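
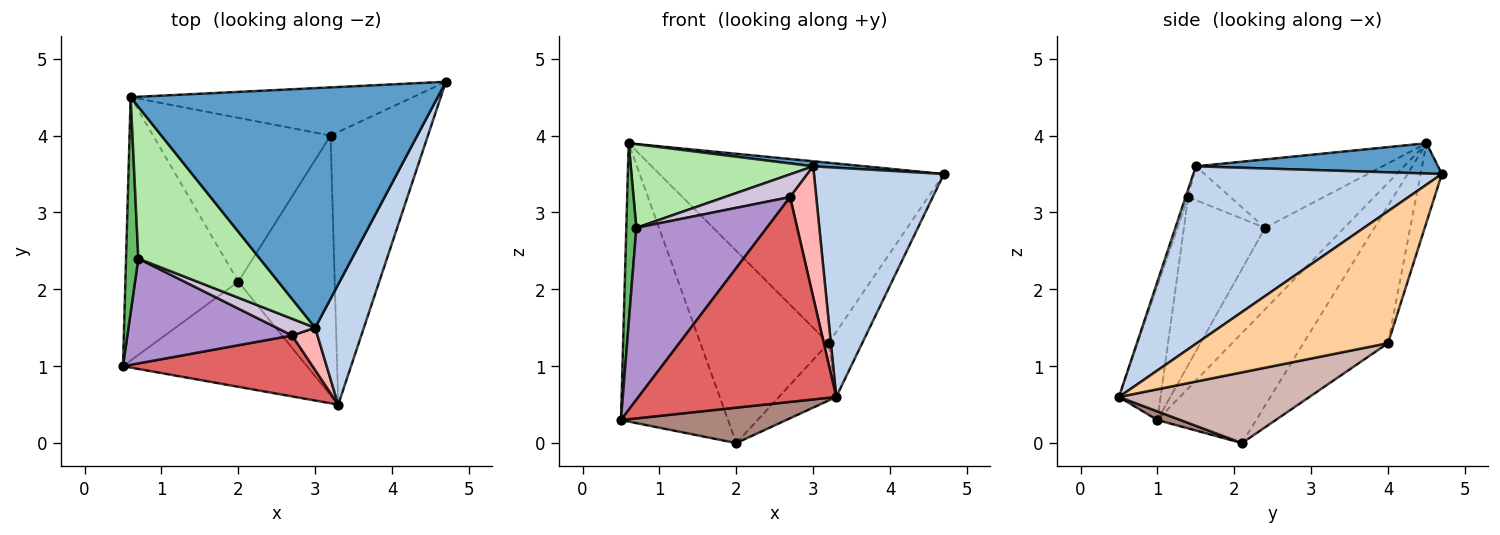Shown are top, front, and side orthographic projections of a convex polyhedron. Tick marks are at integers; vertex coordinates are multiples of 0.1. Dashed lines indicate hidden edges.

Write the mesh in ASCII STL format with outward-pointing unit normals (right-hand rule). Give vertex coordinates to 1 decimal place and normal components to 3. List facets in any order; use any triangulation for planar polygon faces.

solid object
 facet normal 0.098 -0.021 0.995
  outer loop
   vertex 3.0 1.5 3.6
   vertex 4.7 4.7 3.5
   vertex 0.6 4.5 3.9
  endloop
 endfacet
 facet normal 0.861 -0.450 0.236
  outer loop
   vertex 3.0 1.5 3.6
   vertex 3.3 0.5 0.6
   vertex 4.7 4.7 3.5
  endloop
 endfacet
 facet normal -0.072 0.964 -0.257
  outer loop
   vertex 3.2 4.0 1.3
   vertex 0.6 4.5 3.9
   vertex 4.7 4.7 3.5
  endloop
 endfacet
 facet normal 0.797 0.140 -0.588
  outer loop
   vertex 3.2 4.0 1.3
   vertex 4.7 4.7 3.5
   vertex 3.3 0.5 0.6
  endloop
 endfacet
 facet normal -0.981 -0.124 0.148
  outer loop
   vertex 0.7 2.4 2.8
   vertex 0.6 4.5 3.9
   vertex 0.5 1.0 0.3
  endloop
 endfacet
 facet normal -0.442 -0.433 0.786
  outer loop
   vertex 0.7 2.4 2.8
   vertex 3.0 1.5 3.6
   vertex 0.6 4.5 3.9
  endloop
 endfacet
 facet normal -0.198 -0.940 0.280
  outer loop
   vertex 2.7 1.4 3.2
   vertex 0.5 1.0 0.3
   vertex 3.3 0.5 0.6
  endloop
 endfacet
 facet normal -0.093 -0.947 0.306
  outer loop
   vertex 2.7 1.4 3.2
   vertex 3.3 0.5 0.6
   vertex 3.0 1.5 3.6
  endloop
 endfacet
 facet normal -0.469 -0.754 0.460
  outer loop
   vertex 2.7 1.4 3.2
   vertex 0.7 2.4 2.8
   vertex 0.5 1.0 0.3
  endloop
 endfacet
 facet normal -0.462 -0.714 0.525
  outer loop
   vertex 2.7 1.4 3.2
   vertex 3.0 1.5 3.6
   vertex 0.7 2.4 2.8
  endloop
 endfacet
 facet normal 0.044 -0.319 -0.947
  outer loop
   vertex 2.0 2.1 0.0
   vertex 3.3 0.5 0.6
   vertex 0.5 1.0 0.3
  endloop
 endfacet
 facet normal 0.582 0.175 -0.794
  outer loop
   vertex 2.0 2.1 0.0
   vertex 3.2 4.0 1.3
   vertex 3.3 0.5 0.6
  endloop
 endfacet
 facet normal -0.557 0.603 -0.571
  outer loop
   vertex 2.0 2.1 0.0
   vertex 0.5 1.0 0.3
   vertex 0.6 4.5 3.9
  endloop
 endfacet
 facet normal -0.449 0.680 -0.580
  outer loop
   vertex 2.0 2.1 0.0
   vertex 0.6 4.5 3.9
   vertex 3.2 4.0 1.3
  endloop
 endfacet
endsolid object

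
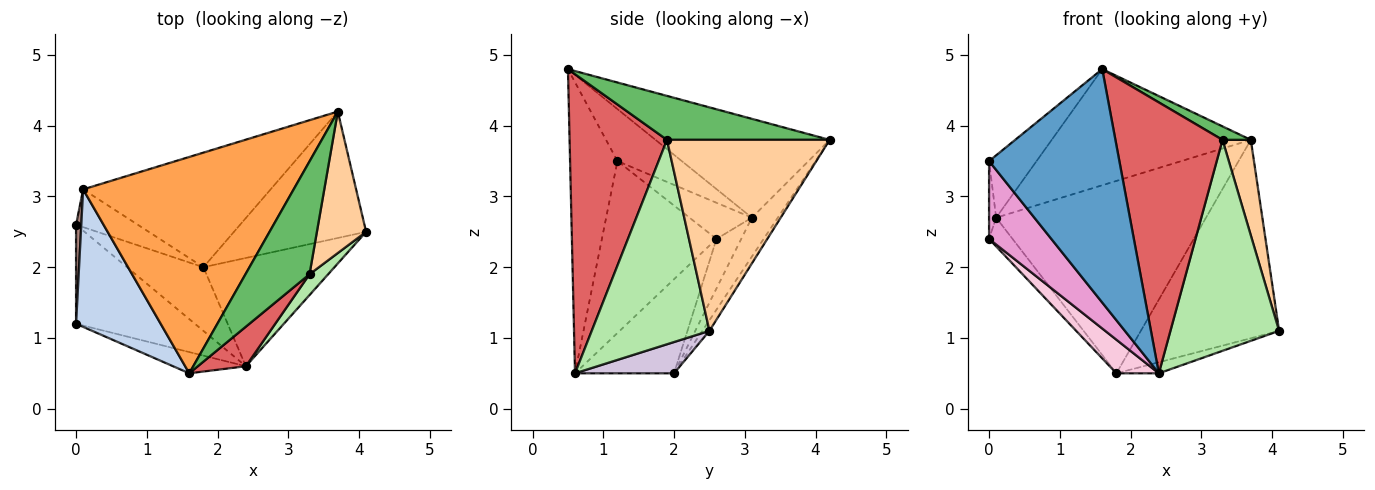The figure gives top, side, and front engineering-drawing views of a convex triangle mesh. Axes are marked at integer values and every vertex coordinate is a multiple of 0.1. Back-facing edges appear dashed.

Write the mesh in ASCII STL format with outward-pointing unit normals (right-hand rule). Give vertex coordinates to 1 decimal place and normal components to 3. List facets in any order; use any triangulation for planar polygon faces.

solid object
 facet normal -0.341 -0.936 -0.085
  outer loop
   vertex 2.4 0.6 0.5
   vertex 1.6 0.5 4.8
   vertex 0.0 1.2 3.5
  endloop
 endfacet
 facet normal -0.488 0.360 0.795
  outer loop
   vertex 0.1 3.1 2.7
   vertex 0.0 1.2 3.5
   vertex 1.6 0.5 4.8
  endloop
 endfacet
 facet normal -0.382 0.437 0.814
  outer loop
   vertex 0.1 3.1 2.7
   vertex 1.6 0.5 4.8
   vertex 3.7 4.2 3.8
  endloop
 endfacet
 facet normal 0.955 -0.166 0.246
  outer loop
   vertex 3.3 1.9 3.8
   vertex 4.1 2.5 1.1
   vertex 3.7 4.2 3.8
  endloop
 endfacet
 facet normal 0.563 -0.098 0.820
  outer loop
   vertex 3.3 1.9 3.8
   vertex 3.7 4.2 3.8
   vertex 1.6 0.5 4.8
  endloop
 endfacet
 facet normal 0.733 -0.677 0.067
  outer loop
   vertex 3.3 1.9 3.8
   vertex 2.4 0.6 0.5
   vertex 4.1 2.5 1.1
  endloop
 endfacet
 facet normal 0.669 -0.736 0.107
  outer loop
   vertex 3.3 1.9 3.8
   vertex 1.6 0.5 4.8
   vertex 2.4 0.6 0.5
  endloop
 endfacet
 facet normal -0.043 0.843 -0.537
  outer loop
   vertex 1.8 2.0 0.5
   vertex 3.7 4.2 3.8
   vertex 4.1 2.5 1.1
  endloop
 endfacet
 facet normal -0.106 0.854 -0.509
  outer loop
   vertex 1.8 2.0 0.5
   vertex 0.1 3.1 2.7
   vertex 3.7 4.2 3.8
  endloop
 endfacet
 facet normal 0.231 0.099 -0.968
  outer loop
   vertex 1.8 2.0 0.5
   vertex 4.1 2.5 1.1
   vertex 2.4 0.6 0.5
  endloop
 endfacet
 facet normal -0.984 0.112 0.142
  outer loop
   vertex 0.0 2.6 2.4
   vertex 0.0 1.2 3.5
   vertex 0.1 3.1 2.7
  endloop
 endfacet
 facet normal -0.538 0.510 -0.671
  outer loop
   vertex 0.0 2.6 2.4
   vertex 0.1 3.1 2.7
   vertex 1.8 2.0 0.5
  endloop
 endfacet
 facet normal -0.751 -0.408 -0.519
  outer loop
   vertex 0.0 2.6 2.4
   vertex 2.4 0.6 0.5
   vertex 0.0 1.2 3.5
  endloop
 endfacet
 facet normal -0.737 -0.316 -0.598
  outer loop
   vertex 0.0 2.6 2.4
   vertex 1.8 2.0 0.5
   vertex 2.4 0.6 0.5
  endloop
 endfacet
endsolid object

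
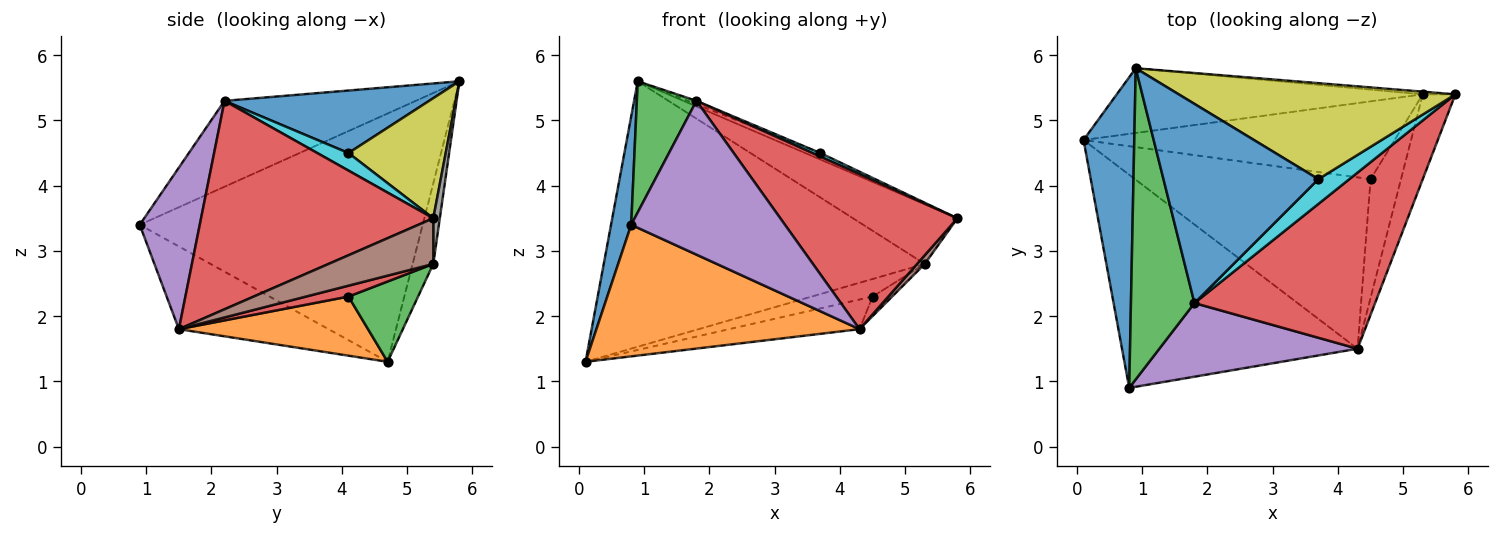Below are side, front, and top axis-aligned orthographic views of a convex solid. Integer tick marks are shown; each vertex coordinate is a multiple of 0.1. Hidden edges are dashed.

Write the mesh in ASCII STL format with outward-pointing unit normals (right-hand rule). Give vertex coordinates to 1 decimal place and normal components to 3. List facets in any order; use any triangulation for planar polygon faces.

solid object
 facet normal -0.977 -0.070 0.200
  outer loop
   vertex 0.9 5.8 5.6
   vertex 0.1 4.7 1.3
   vertex 0.8 0.9 3.4
  endloop
 endfacet
 facet normal -0.286 -0.503 -0.815
  outer loop
   vertex 4.3 1.5 1.8
   vertex 0.8 0.9 3.4
   vertex 0.1 4.7 1.3
  endloop
 endfacet
 facet normal -0.780 -0.243 0.577
  outer loop
   vertex 1.8 2.2 5.3
   vertex 0.9 5.8 5.6
   vertex 0.8 0.9 3.4
  endloop
 endfacet
 facet normal 0.655 -0.499 0.568
  outer loop
   vertex 1.8 2.2 5.3
   vertex 4.3 1.5 1.8
   vertex 5.8 5.4 3.5
  endloop
 endfacet
 facet normal 0.332 -0.851 0.407
  outer loop
   vertex 1.8 2.2 5.3
   vertex 0.8 0.9 3.4
   vertex 4.3 1.5 1.8
  endloop
 endfacet
 facet normal 0.812 -0.060 -0.580
  outer loop
   vertex 5.3 5.4 2.8
   vertex 5.8 5.4 3.5
   vertex 4.3 1.5 1.8
  endloop
 endfacet
 facet normal -0.062 0.970 -0.236
  outer loop
   vertex 5.3 5.4 2.8
   vertex 0.1 4.7 1.3
   vertex 0.9 5.8 5.6
  endloop
 endfacet
 facet normal 0.062 0.997 -0.045
  outer loop
   vertex 5.3 5.4 2.8
   vertex 0.9 5.8 5.6
   vertex 5.8 5.4 3.5
  endloop
 endfacet
 facet normal 0.397 0.062 0.916
  outer loop
   vertex 3.7 4.1 4.5
   vertex 5.8 5.4 3.5
   vertex 0.9 5.8 5.6
  endloop
 endfacet
 facet normal 0.489 -0.125 0.864
  outer loop
   vertex 3.7 4.1 4.5
   vertex 1.8 2.2 5.3
   vertex 5.8 5.4 3.5
  endloop
 endfacet
 facet normal 0.374 0.016 0.927
  outer loop
   vertex 3.7 4.1 4.5
   vertex 0.9 5.8 5.6
   vertex 1.8 2.2 5.3
  endloop
 endfacet
 facet normal 0.240 0.165 -0.957
  outer loop
   vertex 4.5 4.1 2.3
   vertex 4.3 1.5 1.8
   vertex 0.1 4.7 1.3
  endloop
 endfacet
 facet normal 0.244 0.214 -0.946
  outer loop
   vertex 4.5 4.1 2.3
   vertex 0.1 4.7 1.3
   vertex 5.3 5.4 2.8
  endloop
 endfacet
 facet normal 0.332 0.153 -0.931
  outer loop
   vertex 4.5 4.1 2.3
   vertex 5.3 5.4 2.8
   vertex 4.3 1.5 1.8
  endloop
 endfacet
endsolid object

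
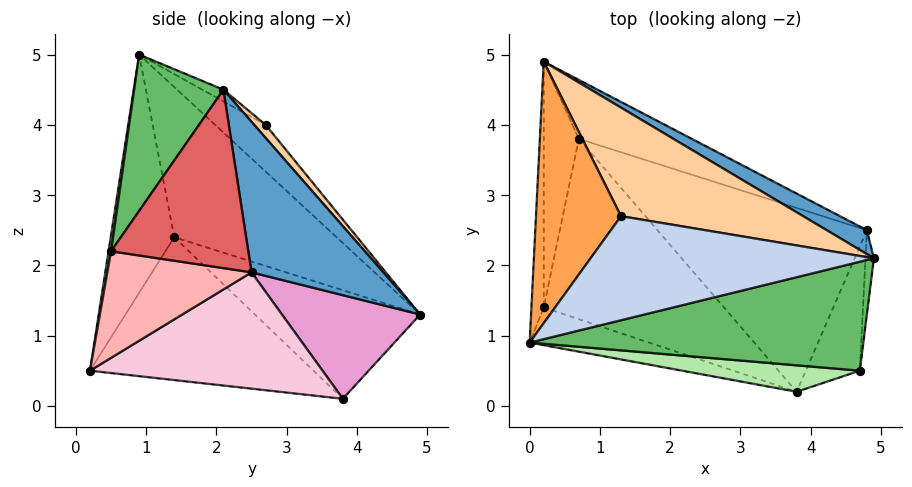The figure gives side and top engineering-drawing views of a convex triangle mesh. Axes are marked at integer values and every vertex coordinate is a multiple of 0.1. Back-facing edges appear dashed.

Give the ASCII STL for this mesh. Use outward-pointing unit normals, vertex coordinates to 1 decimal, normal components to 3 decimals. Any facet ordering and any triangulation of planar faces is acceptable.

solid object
 facet normal 0.447 0.887 0.119
  outer loop
   vertex 4.8 2.5 1.9
   vertex 0.2 4.9 1.3
   vertex 4.9 2.1 4.5
  endloop
 endfacet
 facet normal -0.036 0.505 0.862
  outer loop
   vertex 1.3 2.7 4.0
   vertex 0.0 0.9 5.0
   vertex 4.9 2.1 4.5
  endloop
 endfacet
 facet normal -0.370 0.641 0.673
  outer loop
   vertex 1.3 2.7 4.0
   vertex 0.2 4.9 1.3
   vertex 0.0 0.9 5.0
  endloop
 endfacet
 facet normal 0.044 0.783 0.620
  outer loop
   vertex 1.3 2.7 4.0
   vertex 4.9 2.1 4.5
   vertex 0.2 4.9 1.3
  endloop
 endfacet
 facet normal 0.252 -0.805 0.538
  outer loop
   vertex 4.7 0.5 2.2
   vertex 4.9 2.1 4.5
   vertex 0.0 0.9 5.0
  endloop
 endfacet
 facet normal 0.015 -0.986 0.166
  outer loop
   vertex 4.7 0.5 2.2
   vertex 0.0 0.9 5.0
   vertex 3.8 0.2 0.5
  endloop
 endfacet
 facet normal 0.997 -0.057 -0.047
  outer loop
   vertex 4.7 0.5 2.2
   vertex 4.8 2.5 1.9
   vertex 4.9 2.1 4.5
  endloop
 endfacet
 facet normal 0.886 -0.112 -0.449
  outer loop
   vertex 4.7 0.5 2.2
   vertex 3.8 0.2 0.5
   vertex 4.8 2.5 1.9
  endloop
 endfacet
 facet normal -0.996 -0.026 -0.082
  outer loop
   vertex 0.2 1.4 2.4
   vertex 0.0 0.9 5.0
   vertex 0.2 4.9 1.3
  endloop
 endfacet
 facet normal -0.404 -0.892 -0.203
  outer loop
   vertex 0.2 1.4 2.4
   vertex 3.8 0.2 0.5
   vertex 0.0 0.9 5.0
  endloop
 endfacet
 facet normal -0.947 -0.096 -0.306
  outer loop
   vertex 0.7 3.8 0.1
   vertex 0.2 1.4 2.4
   vertex 0.2 4.9 1.3
  endloop
 endfacet
 facet normal -0.527 -0.528 -0.666
  outer loop
   vertex 0.7 3.8 0.1
   vertex 3.8 0.2 0.5
   vertex 0.2 1.4 2.4
  endloop
 endfacet
 facet normal 0.452 0.743 -0.493
  outer loop
   vertex 0.7 3.8 0.1
   vertex 0.2 4.9 1.3
   vertex 4.8 2.5 1.9
  endloop
 endfacet
 facet normal 0.462 0.306 -0.832
  outer loop
   vertex 0.7 3.8 0.1
   vertex 4.8 2.5 1.9
   vertex 3.8 0.2 0.5
  endloop
 endfacet
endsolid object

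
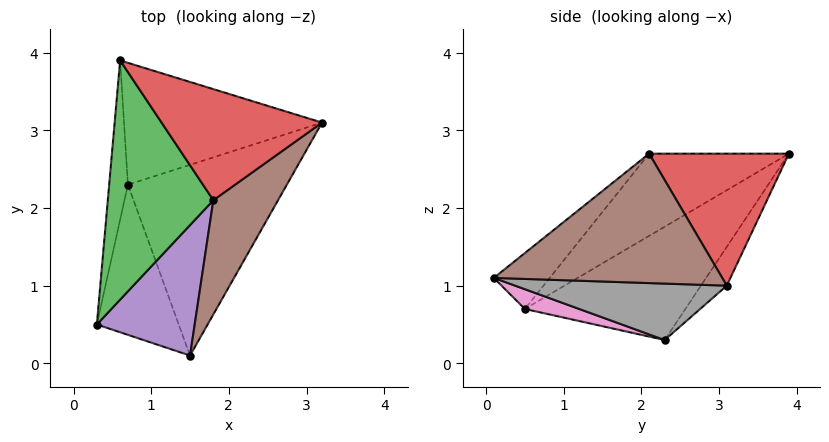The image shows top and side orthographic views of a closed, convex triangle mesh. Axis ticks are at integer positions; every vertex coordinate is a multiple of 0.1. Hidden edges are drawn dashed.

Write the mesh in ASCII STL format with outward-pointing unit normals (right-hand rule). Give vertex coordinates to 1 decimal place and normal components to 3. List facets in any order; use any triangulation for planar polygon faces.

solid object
 facet normal -0.970 0.180 -0.160
  outer loop
   vertex 0.7 2.3 0.3
   vertex 0.3 0.5 0.7
   vertex 0.6 3.9 2.7
  endloop
 endfacet
 facet normal -0.109 0.825 -0.555
  outer loop
   vertex 0.7 2.3 0.3
   vertex 0.6 3.9 2.7
   vertex 3.2 3.1 1.0
  endloop
 endfacet
 facet normal -0.569 -0.379 0.730
  outer loop
   vertex 1.8 2.1 2.7
   vertex 0.6 3.9 2.7
   vertex 0.3 0.5 0.7
  endloop
 endfacet
 facet normal 0.585 0.390 0.711
  outer loop
   vertex 1.8 2.1 2.7
   vertex 3.2 3.1 1.0
   vertex 0.6 3.9 2.7
  endloop
 endfacet
 facet normal -0.422 -0.527 0.738
  outer loop
   vertex 1.5 0.1 1.1
   vertex 1.8 2.1 2.7
   vertex 0.3 0.5 0.7
  endloop
 endfacet
 facet normal 0.803 -0.441 0.401
  outer loop
   vertex 1.5 0.1 1.1
   vertex 3.2 3.1 1.0
   vertex 1.8 2.1 2.7
  endloop
 endfacet
 facet normal 0.227 -0.259 -0.939
  outer loop
   vertex 1.5 0.1 1.1
   vertex 0.3 0.5 0.7
   vertex 0.7 2.3 0.3
  endloop
 endfacet
 facet normal 0.327 -0.216 -0.920
  outer loop
   vertex 1.5 0.1 1.1
   vertex 0.7 2.3 0.3
   vertex 3.2 3.1 1.0
  endloop
 endfacet
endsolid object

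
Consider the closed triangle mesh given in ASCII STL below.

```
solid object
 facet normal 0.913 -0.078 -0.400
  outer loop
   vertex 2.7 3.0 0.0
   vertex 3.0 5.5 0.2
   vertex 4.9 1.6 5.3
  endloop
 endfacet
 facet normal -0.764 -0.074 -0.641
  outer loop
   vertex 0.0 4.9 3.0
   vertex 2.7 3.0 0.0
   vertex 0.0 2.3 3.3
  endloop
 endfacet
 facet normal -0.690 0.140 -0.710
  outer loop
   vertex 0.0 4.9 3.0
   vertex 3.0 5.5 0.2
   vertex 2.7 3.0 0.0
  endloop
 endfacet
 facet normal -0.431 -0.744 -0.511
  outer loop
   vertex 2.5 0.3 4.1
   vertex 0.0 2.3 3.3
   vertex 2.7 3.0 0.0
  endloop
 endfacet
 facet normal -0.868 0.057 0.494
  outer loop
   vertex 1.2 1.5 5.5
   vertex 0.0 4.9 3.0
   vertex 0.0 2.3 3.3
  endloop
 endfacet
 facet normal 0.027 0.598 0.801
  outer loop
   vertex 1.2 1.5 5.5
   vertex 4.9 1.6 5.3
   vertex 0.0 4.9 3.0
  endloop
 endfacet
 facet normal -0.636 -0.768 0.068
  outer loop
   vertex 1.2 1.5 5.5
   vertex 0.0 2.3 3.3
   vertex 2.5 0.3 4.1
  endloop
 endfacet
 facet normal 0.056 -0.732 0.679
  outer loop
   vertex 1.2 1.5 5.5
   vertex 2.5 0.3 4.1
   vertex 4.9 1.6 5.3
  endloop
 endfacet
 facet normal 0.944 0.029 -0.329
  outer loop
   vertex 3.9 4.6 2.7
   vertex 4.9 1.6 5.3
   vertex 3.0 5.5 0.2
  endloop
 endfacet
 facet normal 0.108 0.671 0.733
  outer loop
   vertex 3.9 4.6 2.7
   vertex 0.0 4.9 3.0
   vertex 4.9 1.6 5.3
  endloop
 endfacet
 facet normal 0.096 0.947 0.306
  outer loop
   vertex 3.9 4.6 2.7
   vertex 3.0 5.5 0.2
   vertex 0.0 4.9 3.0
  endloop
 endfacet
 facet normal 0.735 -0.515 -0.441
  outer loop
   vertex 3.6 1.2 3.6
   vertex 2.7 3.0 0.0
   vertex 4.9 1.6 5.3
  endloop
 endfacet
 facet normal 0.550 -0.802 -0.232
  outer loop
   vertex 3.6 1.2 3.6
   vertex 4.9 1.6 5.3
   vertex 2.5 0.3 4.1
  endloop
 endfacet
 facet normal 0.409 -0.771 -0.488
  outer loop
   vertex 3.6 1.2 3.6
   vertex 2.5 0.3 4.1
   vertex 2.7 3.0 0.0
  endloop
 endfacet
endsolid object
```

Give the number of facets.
14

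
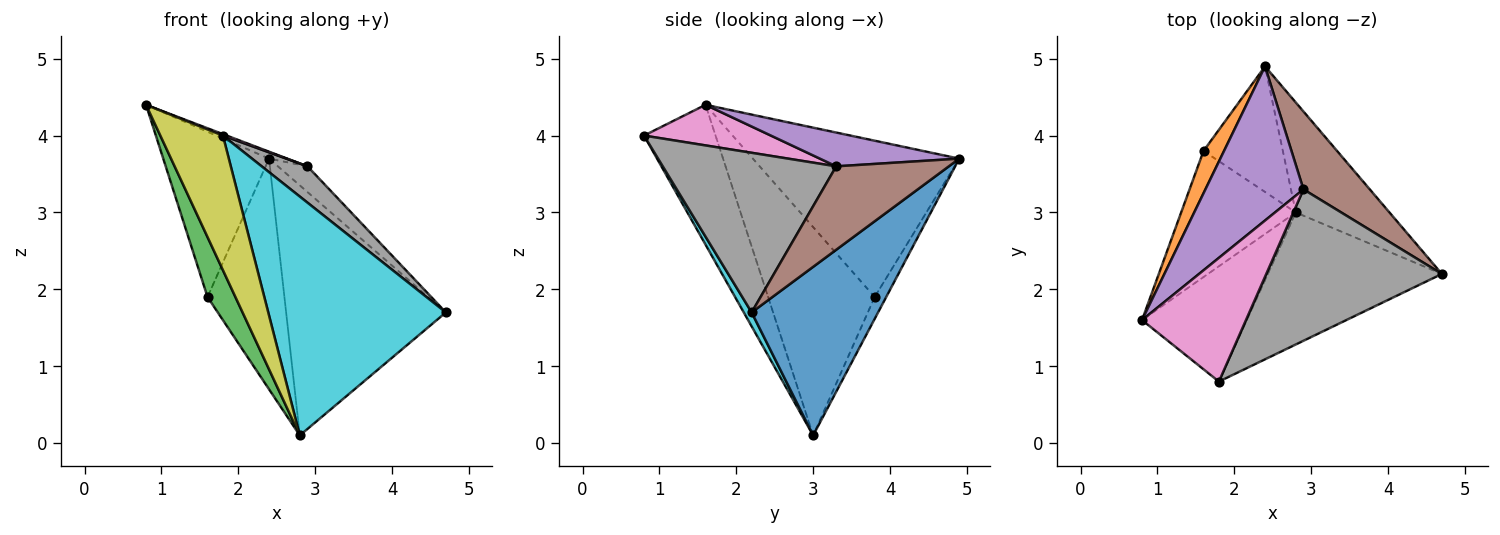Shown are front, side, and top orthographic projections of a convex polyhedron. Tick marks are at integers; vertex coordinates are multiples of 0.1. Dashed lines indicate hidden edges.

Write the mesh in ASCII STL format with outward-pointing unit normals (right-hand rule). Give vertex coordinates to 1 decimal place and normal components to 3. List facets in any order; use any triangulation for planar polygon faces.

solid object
 facet normal 0.587 0.741 -0.326
  outer loop
   vertex 2.8 3.0 0.1
   vertex 2.4 4.9 3.7
   vertex 4.7 2.2 1.7
  endloop
 endfacet
 facet normal -0.884 0.453 0.116
  outer loop
   vertex 1.6 3.8 1.9
   vertex 0.8 1.6 4.4
   vertex 2.4 4.9 3.7
  endloop
 endfacet
 facet normal -0.854 -0.224 -0.470
  outer loop
   vertex 1.6 3.8 1.9
   vertex 2.8 3.0 0.1
   vertex 0.8 1.6 4.4
  endloop
 endfacet
 facet normal -0.131 0.871 -0.474
  outer loop
   vertex 1.6 3.8 1.9
   vertex 2.4 4.9 3.7
   vertex 2.8 3.0 0.1
  endloop
 endfacet
 facet normal 0.325 0.043 0.945
  outer loop
   vertex 2.9 3.3 3.6
   vertex 2.4 4.9 3.7
   vertex 0.8 1.6 4.4
  endloop
 endfacet
 facet normal 0.767 0.201 0.610
  outer loop
   vertex 2.9 3.3 3.6
   vertex 4.7 2.2 1.7
   vertex 2.4 4.9 3.7
  endloop
 endfacet
 facet normal 0.364 -0.011 0.931
  outer loop
   vertex 1.8 0.8 4.0
   vertex 2.9 3.3 3.6
   vertex 0.8 1.6 4.4
  endloop
 endfacet
 facet normal 0.662 -0.175 0.729
  outer loop
   vertex 1.8 0.8 4.0
   vertex 4.7 2.2 1.7
   vertex 2.9 3.3 3.6
  endloop
 endfacet
 facet normal -0.655 -0.573 -0.492
  outer loop
   vertex 1.8 0.8 4.0
   vertex 0.8 1.6 4.4
   vertex 2.8 3.0 0.1
  endloop
 endfacet
 facet normal 0.039 -0.875 -0.483
  outer loop
   vertex 1.8 0.8 4.0
   vertex 2.8 3.0 0.1
   vertex 4.7 2.2 1.7
  endloop
 endfacet
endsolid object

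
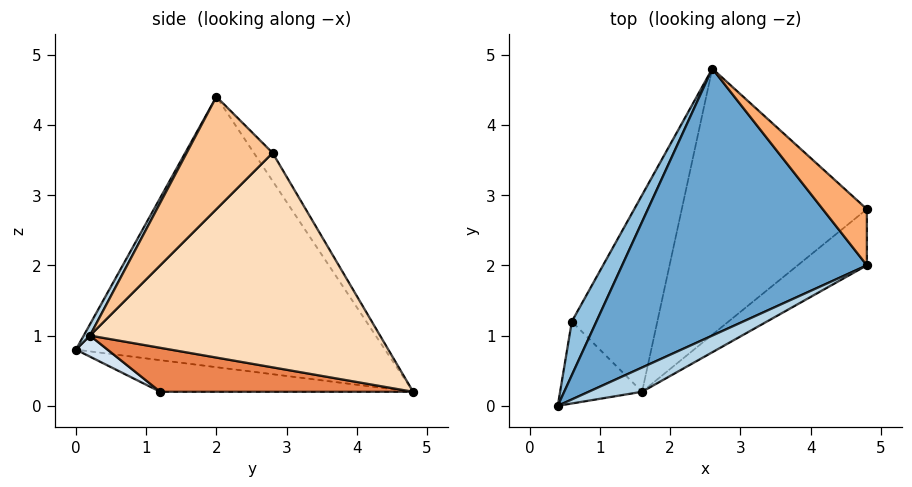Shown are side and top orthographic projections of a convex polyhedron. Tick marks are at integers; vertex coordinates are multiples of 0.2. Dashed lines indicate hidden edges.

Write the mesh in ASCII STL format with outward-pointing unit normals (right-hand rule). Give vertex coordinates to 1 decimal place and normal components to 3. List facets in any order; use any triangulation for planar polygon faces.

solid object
 facet normal -0.683 0.390 0.618
  outer loop
   vertex 2.6 4.8 0.2
   vertex 0.4 0.0 0.8
   vertex 4.8 2.0 4.4
  endloop
 endfacet
 facet normal -0.723 0.402 0.562
  outer loop
   vertex 0.6 1.2 0.2
   vertex 0.4 0.0 0.8
   vertex 2.6 4.8 0.2
  endloop
 endfacet
 facet normal 0.085 -0.911 0.403
  outer loop
   vertex 1.6 0.2 1.0
   vertex 4.8 2.0 4.4
   vertex 0.4 0.0 0.8
  endloop
 endfacet
 facet normal 0.220 -0.465 -0.857
  outer loop
   vertex 1.6 0.2 1.0
   vertex 0.4 0.0 0.8
   vertex 0.6 1.2 0.2
  endloop
 endfacet
 facet normal 0.443 -0.246 -0.862
  outer loop
   vertex 1.6 0.2 1.0
   vertex 0.6 1.2 0.2
   vertex 2.6 4.8 0.2
  endloop
 endfacet
 facet normal -0.410 0.645 0.645
  outer loop
   vertex 4.8 2.8 3.6
   vertex 2.6 4.8 0.2
   vertex 4.8 2.0 4.4
  endloop
 endfacet
 facet normal 0.754 -0.464 -0.464
  outer loop
   vertex 4.8 2.8 3.6
   vertex 4.8 2.0 4.4
   vertex 1.6 0.2 1.0
  endloop
 endfacet
 facet normal 0.729 -0.268 -0.630
  outer loop
   vertex 4.8 2.8 3.6
   vertex 1.6 0.2 1.0
   vertex 2.6 4.8 0.2
  endloop
 endfacet
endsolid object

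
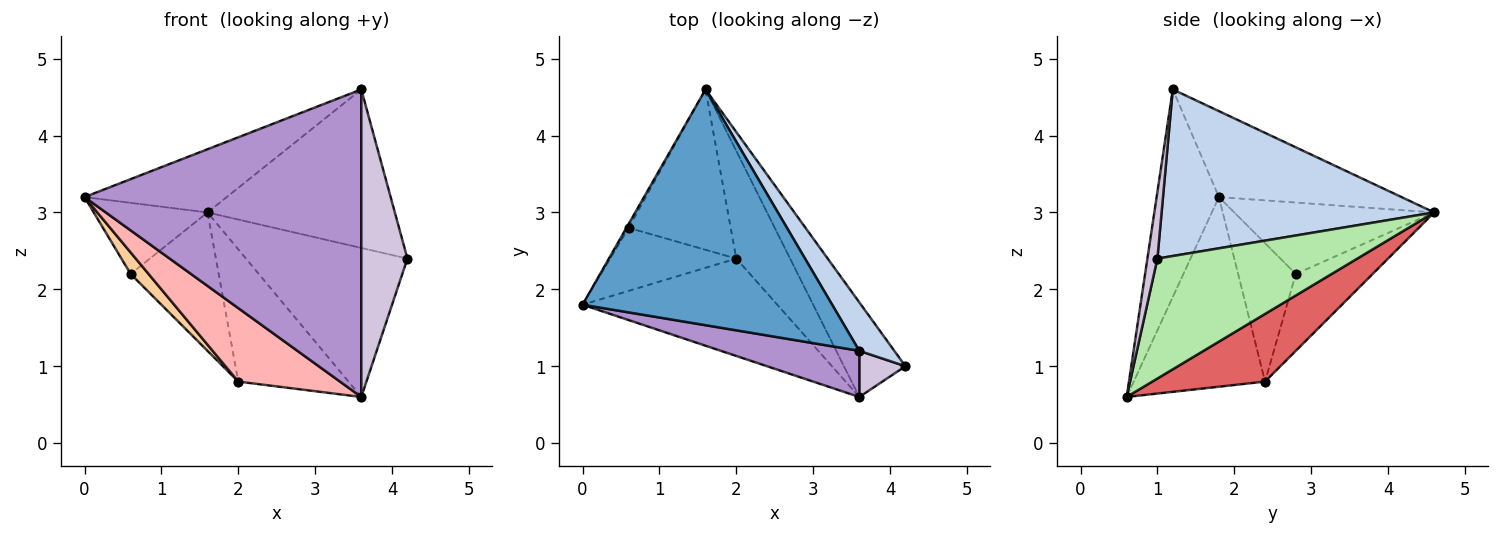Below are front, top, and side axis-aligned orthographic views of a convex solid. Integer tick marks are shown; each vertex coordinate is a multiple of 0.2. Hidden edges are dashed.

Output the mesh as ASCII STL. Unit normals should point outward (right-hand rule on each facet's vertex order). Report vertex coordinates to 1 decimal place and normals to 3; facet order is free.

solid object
 facet normal -0.315 0.246 0.917
  outer loop
   vertex 3.6 1.2 4.6
   vertex 1.6 4.6 3.0
   vertex 0.0 1.8 3.2
  endloop
 endfacet
 facet normal 0.812 0.558 0.171
  outer loop
   vertex 3.6 1.2 4.6
   vertex 4.2 1.0 2.4
   vertex 1.6 4.6 3.0
  endloop
 endfacet
 facet normal -0.869 0.495 -0.027
  outer loop
   vertex 0.6 2.8 2.2
   vertex 0.0 1.8 3.2
   vertex 1.6 4.6 3.0
  endloop
 endfacet
 facet normal -0.720 -0.224 -0.656
  outer loop
   vertex 0.6 2.8 2.2
   vertex 2.0 2.4 0.8
   vertex 0.0 1.8 3.2
  endloop
 endfacet
 facet normal -0.495 0.568 -0.658
  outer loop
   vertex 0.6 2.8 2.2
   vertex 1.6 4.6 3.0
   vertex 2.0 2.4 0.8
  endloop
 endfacet
 facet normal 0.723 0.584 -0.371
  outer loop
   vertex 3.6 0.6 0.6
   vertex 1.6 4.6 3.0
   vertex 4.2 1.0 2.4
  endloop
 endfacet
 facet normal 0.622 0.608 -0.494
  outer loop
   vertex 3.6 0.6 0.6
   vertex 2.0 2.4 0.8
   vertex 1.6 4.6 3.0
  endloop
 endfacet
 facet normal -0.614 -0.475 -0.630
  outer loop
   vertex 3.6 0.6 0.6
   vertex 0.0 1.8 3.2
   vertex 2.0 2.4 0.8
  endloop
 endfacet
 facet normal -0.217 -0.965 0.145
  outer loop
   vertex 3.6 0.6 0.6
   vertex 3.6 1.2 4.6
   vertex 0.0 1.8 3.2
  endloop
 endfacet
 facet normal 0.210 -0.967 0.145
  outer loop
   vertex 3.6 0.6 0.6
   vertex 4.2 1.0 2.4
   vertex 3.6 1.2 4.6
  endloop
 endfacet
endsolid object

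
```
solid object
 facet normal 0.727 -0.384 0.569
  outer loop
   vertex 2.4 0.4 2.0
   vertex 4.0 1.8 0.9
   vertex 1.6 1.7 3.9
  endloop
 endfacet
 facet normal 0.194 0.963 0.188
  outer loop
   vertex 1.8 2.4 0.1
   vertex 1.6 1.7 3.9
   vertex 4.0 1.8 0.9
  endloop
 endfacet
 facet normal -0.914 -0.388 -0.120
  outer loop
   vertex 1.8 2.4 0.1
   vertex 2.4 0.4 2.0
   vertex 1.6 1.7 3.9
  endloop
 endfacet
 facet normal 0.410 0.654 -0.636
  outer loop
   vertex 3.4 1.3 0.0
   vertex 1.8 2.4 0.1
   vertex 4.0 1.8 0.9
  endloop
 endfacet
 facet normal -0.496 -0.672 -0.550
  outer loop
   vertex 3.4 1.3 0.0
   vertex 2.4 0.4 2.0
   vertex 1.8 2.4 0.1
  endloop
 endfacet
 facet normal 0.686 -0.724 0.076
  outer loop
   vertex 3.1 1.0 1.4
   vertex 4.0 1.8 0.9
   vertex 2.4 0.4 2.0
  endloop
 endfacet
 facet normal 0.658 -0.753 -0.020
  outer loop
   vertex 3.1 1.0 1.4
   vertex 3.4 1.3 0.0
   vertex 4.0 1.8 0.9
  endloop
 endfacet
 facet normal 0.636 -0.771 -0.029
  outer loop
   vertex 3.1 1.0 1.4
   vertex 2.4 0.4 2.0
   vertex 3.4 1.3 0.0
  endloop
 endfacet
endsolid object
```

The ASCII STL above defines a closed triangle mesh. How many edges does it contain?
12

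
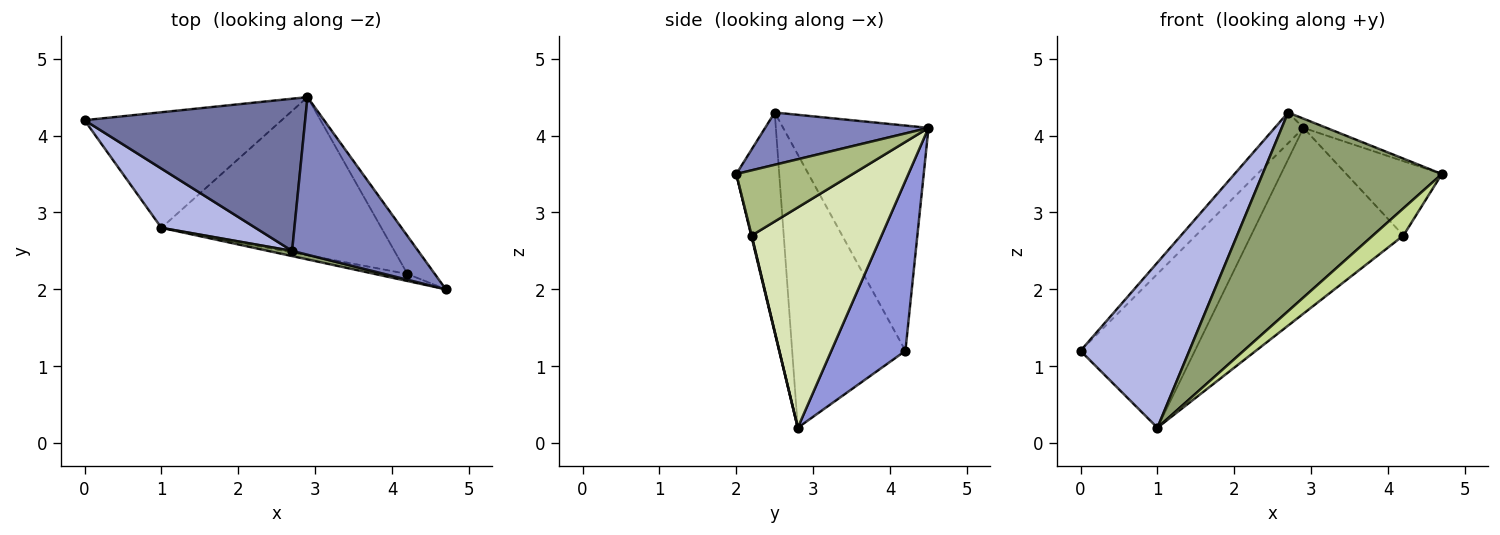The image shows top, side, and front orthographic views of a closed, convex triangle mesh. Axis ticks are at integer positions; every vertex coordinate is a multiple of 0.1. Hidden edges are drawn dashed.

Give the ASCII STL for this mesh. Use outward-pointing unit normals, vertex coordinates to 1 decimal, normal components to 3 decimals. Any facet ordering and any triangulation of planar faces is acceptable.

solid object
 facet normal -0.707 0.140 0.693
  outer loop
   vertex 2.7 2.5 4.3
   vertex 2.9 4.5 4.1
   vertex 0.0 4.2 1.2
  endloop
 endfacet
 facet normal 0.382 0.054 0.922
  outer loop
   vertex 2.7 2.5 4.3
   vertex 4.7 2.0 3.5
   vertex 2.9 4.5 4.1
  endloop
 endfacet
 facet normal 0.460 0.710 -0.534
  outer loop
   vertex 1.0 2.8 0.2
   vertex 0.0 4.2 1.2
   vertex 2.9 4.5 4.1
  endloop
 endfacet
 facet normal -0.700 -0.672 0.241
  outer loop
   vertex 1.0 2.8 0.2
   vertex 2.7 2.5 4.3
   vertex 0.0 4.2 1.2
  endloop
 endfacet
 facet normal -0.233 -0.972 0.025
  outer loop
   vertex 1.0 2.8 0.2
   vertex 4.7 2.0 3.5
   vertex 2.7 2.5 4.3
  endloop
 endfacet
 facet normal 0.735 0.603 -0.309
  outer loop
   vertex 4.2 2.2 2.7
   vertex 2.9 4.5 4.1
   vertex 4.7 2.0 3.5
  endloop
 endfacet
 facet normal 0.015 -0.968 -0.251
  outer loop
   vertex 4.2 2.2 2.7
   vertex 4.7 2.0 3.5
   vertex 1.0 2.8 0.2
  endloop
 endfacet
 facet normal 0.545 0.639 -0.544
  outer loop
   vertex 4.2 2.2 2.7
   vertex 1.0 2.8 0.2
   vertex 2.9 4.5 4.1
  endloop
 endfacet
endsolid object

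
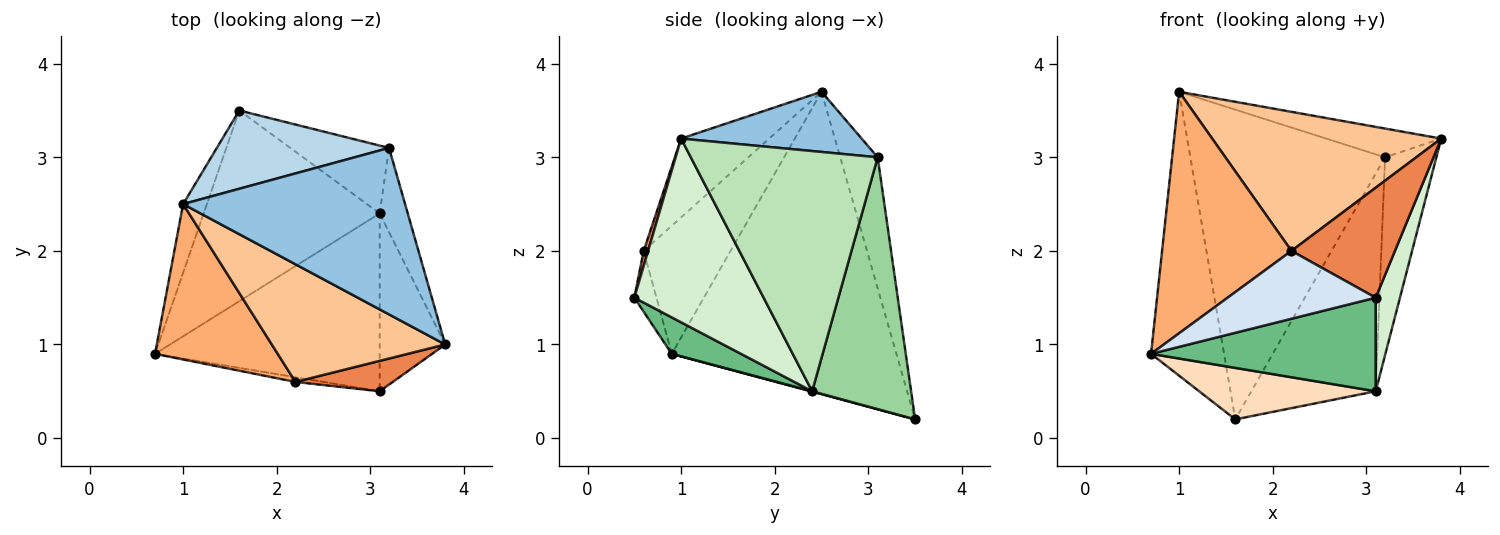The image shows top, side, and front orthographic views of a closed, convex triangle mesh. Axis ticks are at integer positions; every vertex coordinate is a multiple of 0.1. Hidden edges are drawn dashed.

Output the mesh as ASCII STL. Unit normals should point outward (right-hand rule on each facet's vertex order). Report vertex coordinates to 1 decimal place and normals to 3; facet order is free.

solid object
 facet normal -0.948 0.308 -0.075
  outer loop
   vertex 1.0 2.5 3.7
   vertex 1.6 3.5 0.2
   vertex 0.7 0.9 0.9
  endloop
 endfacet
 facet normal 0.258 0.164 0.952
  outer loop
   vertex 3.2 3.1 3.0
   vertex 1.0 2.5 3.7
   vertex 3.8 1.0 3.2
  endloop
 endfacet
 facet normal -0.183 0.953 0.241
  outer loop
   vertex 3.2 3.1 3.0
   vertex 1.6 3.5 0.2
   vertex 1.0 2.5 3.7
  endloop
 endfacet
 facet normal -0.147 -0.987 -0.068
  outer loop
   vertex 2.2 0.6 2.0
   vertex 0.7 0.9 0.9
   vertex 3.1 0.5 1.5
  endloop
 endfacet
 facet normal 0.041 -0.963 0.266
  outer loop
   vertex 2.2 0.6 2.0
   vertex 3.1 0.5 1.5
   vertex 3.8 1.0 3.2
  endloop
 endfacet
 facet normal -0.492 -0.732 0.471
  outer loop
   vertex 2.2 0.6 2.0
   vertex 1.0 2.5 3.7
   vertex 0.7 0.9 0.9
  endloop
 endfacet
 facet normal -0.282 -0.732 0.620
  outer loop
   vertex 2.2 0.6 2.0
   vertex 3.8 1.0 3.2
   vertex 1.0 2.5 3.7
  endloop
 endfacet
 facet normal 0.002 -0.261 -0.965
  outer loop
   vertex 3.1 2.4 0.5
   vertex 0.7 0.9 0.9
   vertex 1.6 3.5 0.2
  endloop
 endfacet
 facet normal 0.142 -0.461 -0.876
  outer loop
   vertex 3.1 2.4 0.5
   vertex 3.1 0.5 1.5
   vertex 0.7 0.9 0.9
  endloop
 endfacet
 facet normal 0.605 0.760 -0.237
  outer loop
   vertex 3.1 2.4 0.5
   vertex 1.6 3.5 0.2
   vertex 3.2 3.1 3.0
  endloop
 endfacet
 facet normal 0.958 0.263 -0.112
  outer loop
   vertex 3.1 2.4 0.5
   vertex 3.2 3.1 3.0
   vertex 3.8 1.0 3.2
  endloop
 endfacet
 facet normal 0.928 -0.174 -0.331
  outer loop
   vertex 3.1 2.4 0.5
   vertex 3.8 1.0 3.2
   vertex 3.1 0.5 1.5
  endloop
 endfacet
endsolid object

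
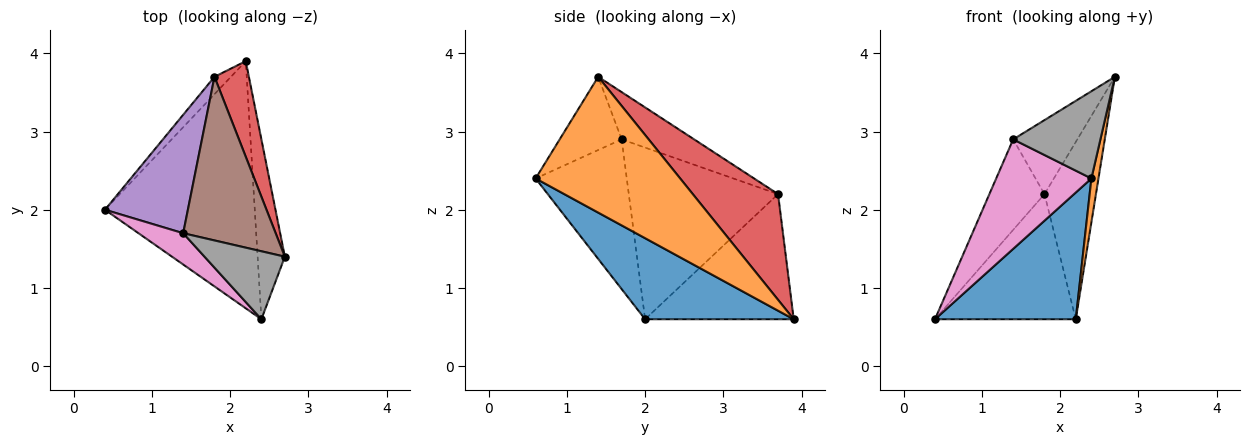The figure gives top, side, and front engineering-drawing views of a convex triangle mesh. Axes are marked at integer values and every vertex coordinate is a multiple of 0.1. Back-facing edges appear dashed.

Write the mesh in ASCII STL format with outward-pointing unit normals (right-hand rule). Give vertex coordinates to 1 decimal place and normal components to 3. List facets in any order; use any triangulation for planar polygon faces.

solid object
 facet normal 0.434 -0.411 -0.802
  outer loop
   vertex 2.4 0.6 2.4
   vertex 0.4 2.0 0.6
   vertex 2.2 3.9 0.6
  endloop
 endfacet
 facet normal 0.979 -0.048 -0.197
  outer loop
   vertex 2.4 0.6 2.4
   vertex 2.2 3.9 0.6
   vertex 2.7 1.4 3.7
  endloop
 endfacet
 facet normal -0.723 0.685 -0.095
  outer loop
   vertex 1.8 3.7 2.2
   vertex 2.2 3.9 0.6
   vertex 0.4 2.0 0.6
  endloop
 endfacet
 facet normal 0.825 0.498 0.268
  outer loop
   vertex 1.8 3.7 2.2
   vertex 2.7 1.4 3.7
   vertex 2.2 3.9 0.6
  endloop
 endfacet
 facet normal -0.855 0.315 0.413
  outer loop
   vertex 1.4 1.7 2.9
   vertex 1.8 3.7 2.2
   vertex 0.4 2.0 0.6
  endloop
 endfacet
 facet normal -0.422 0.374 0.826
  outer loop
   vertex 1.4 1.7 2.9
   vertex 2.7 1.4 3.7
   vertex 1.8 3.7 2.2
  endloop
 endfacet
 facet normal -0.677 -0.708 0.202
  outer loop
   vertex 1.4 1.7 2.9
   vertex 0.4 2.0 0.6
   vertex 2.4 0.6 2.4
  endloop
 endfacet
 facet normal -0.489 -0.688 0.536
  outer loop
   vertex 1.4 1.7 2.9
   vertex 2.4 0.6 2.4
   vertex 2.7 1.4 3.7
  endloop
 endfacet
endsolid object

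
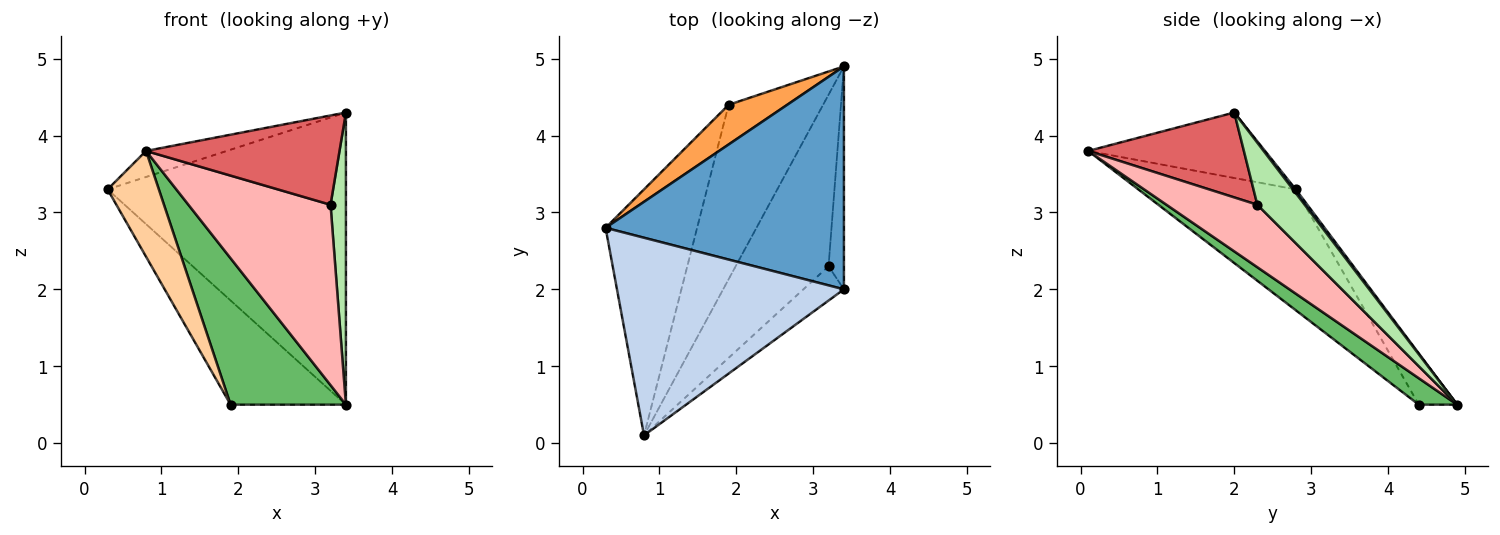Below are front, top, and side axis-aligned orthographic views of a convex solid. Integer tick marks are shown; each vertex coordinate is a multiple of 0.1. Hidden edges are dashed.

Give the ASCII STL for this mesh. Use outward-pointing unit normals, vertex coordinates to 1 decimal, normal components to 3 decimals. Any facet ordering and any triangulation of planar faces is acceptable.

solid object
 facet normal 0.009 0.795 0.607
  outer loop
   vertex 3.4 4.9 0.5
   vertex 0.3 2.8 3.3
   vertex 3.4 2.0 4.3
  endloop
 endfacet
 facet normal -0.275 0.126 0.953
  outer loop
   vertex 0.8 0.1 3.8
   vertex 3.4 2.0 4.3
   vertex 0.3 2.8 3.3
  endloop
 endfacet
 facet normal -0.297 0.892 0.340
  outer loop
   vertex 1.9 4.4 0.5
   vertex 0.3 2.8 3.3
   vertex 3.4 4.9 0.5
  endloop
 endfacet
 facet normal -0.772 -0.251 -0.584
  outer loop
   vertex 1.9 4.4 0.5
   vertex 0.8 0.1 3.8
   vertex 0.3 2.8 3.3
  endloop
 endfacet
 facet normal 0.209 -0.628 -0.749
  outer loop
   vertex 1.9 4.4 0.5
   vertex 3.4 4.9 0.5
   vertex 0.8 0.1 3.8
  endloop
 endfacet
 facet normal 0.926 -0.301 -0.229
  outer loop
   vertex 3.2 2.3 3.1
   vertex 3.4 4.9 0.5
   vertex 3.4 2.0 4.3
  endloop
 endfacet
 facet normal 0.601 -0.746 -0.287
  outer loop
   vertex 3.2 2.3 3.1
   vertex 3.4 2.0 4.3
   vertex 0.8 0.1 3.8
  endloop
 endfacet
 facet normal 0.420 -0.658 -0.625
  outer loop
   vertex 3.2 2.3 3.1
   vertex 0.8 0.1 3.8
   vertex 3.4 4.9 0.5
  endloop
 endfacet
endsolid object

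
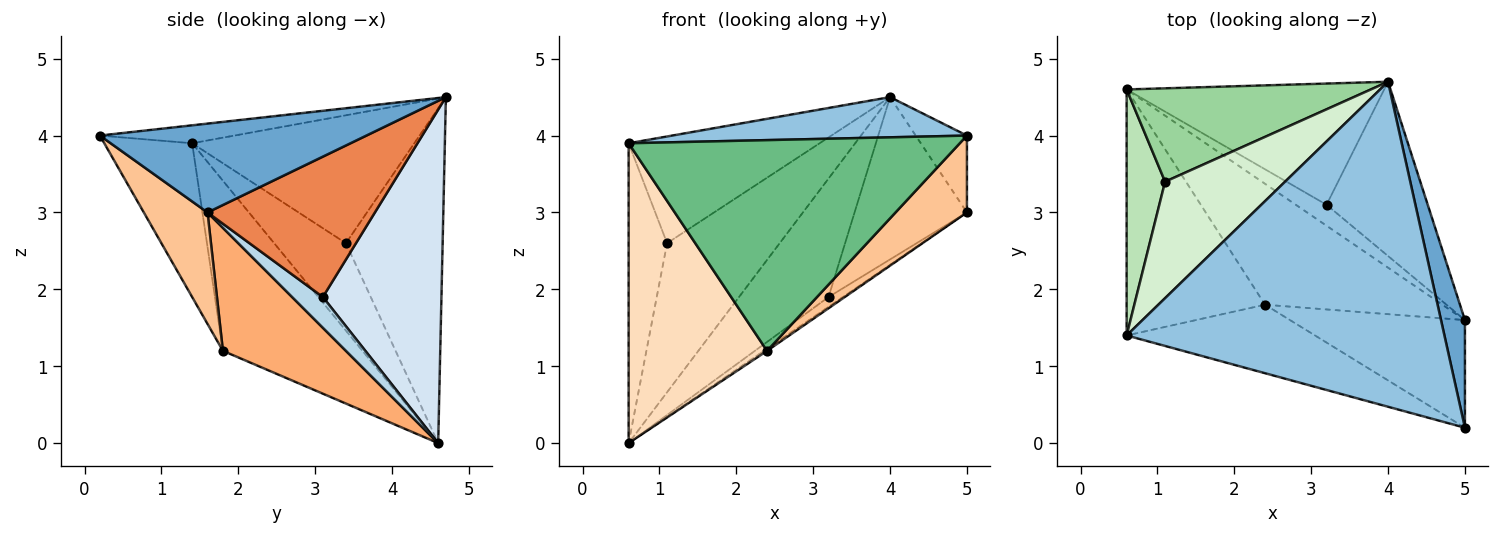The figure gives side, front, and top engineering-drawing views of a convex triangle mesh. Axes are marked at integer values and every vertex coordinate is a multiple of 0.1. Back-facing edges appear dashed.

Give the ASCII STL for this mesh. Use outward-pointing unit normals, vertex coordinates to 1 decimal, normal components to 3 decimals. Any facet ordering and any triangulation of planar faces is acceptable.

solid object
 facet normal 0.949 0.183 0.256
  outer loop
   vertex 5.0 0.2 4.0
   vertex 5.0 1.6 3.0
   vertex 4.0 4.7 4.5
  endloop
 endfacet
 facet normal -0.056 -0.123 0.991
  outer loop
   vertex 0.6 1.4 3.9
   vertex 5.0 0.2 4.0
   vertex 4.0 4.7 4.5
  endloop
 endfacet
 facet normal 0.671 0.313 -0.671
  outer loop
   vertex 3.2 3.1 1.9
   vertex 5.0 1.6 3.0
   vertex 0.6 4.6 0.0
  endloop
 endfacet
 facet normal 0.679 0.513 -0.525
  outer loop
   vertex 3.2 3.1 1.9
   vertex 0.6 4.6 0.0
   vertex 4.0 4.7 4.5
  endloop
 endfacet
 facet normal 0.712 0.478 -0.514
  outer loop
   vertex 3.2 3.1 1.9
   vertex 4.0 4.7 4.5
   vertex 5.0 1.6 3.0
  endloop
 endfacet
 facet normal 0.570 0.014 -0.822
  outer loop
   vertex 2.4 1.8 1.2
   vertex 0.6 4.6 0.0
   vertex 5.0 1.6 3.0
  endloop
 endfacet
 facet normal 0.460 -0.516 -0.722
  outer loop
   vertex 2.4 1.8 1.2
   vertex 5.0 1.6 3.0
   vertex 5.0 0.2 4.0
  endloop
 endfacet
 facet normal -0.615 -0.610 -0.500
  outer loop
   vertex 2.4 1.8 1.2
   vertex 0.6 1.4 3.9
   vertex 0.6 4.6 0.0
  endloop
 endfacet
 facet normal -0.245 -0.922 -0.300
  outer loop
   vertex 2.4 1.8 1.2
   vertex 5.0 0.2 4.0
   vertex 0.6 1.4 3.9
  endloop
 endfacet
 facet normal -0.588 0.685 0.429
  outer loop
   vertex 1.1 3.4 2.6
   vertex 4.0 4.7 4.5
   vertex 0.6 4.6 0.0
  endloop
 endfacet
 facet normal -0.822 0.440 0.361
  outer loop
   vertex 1.1 3.4 2.6
   vertex 0.6 4.6 0.0
   vertex 0.6 1.4 3.9
  endloop
 endfacet
 facet normal -0.618 0.531 0.580
  outer loop
   vertex 1.1 3.4 2.6
   vertex 0.6 1.4 3.9
   vertex 4.0 4.7 4.5
  endloop
 endfacet
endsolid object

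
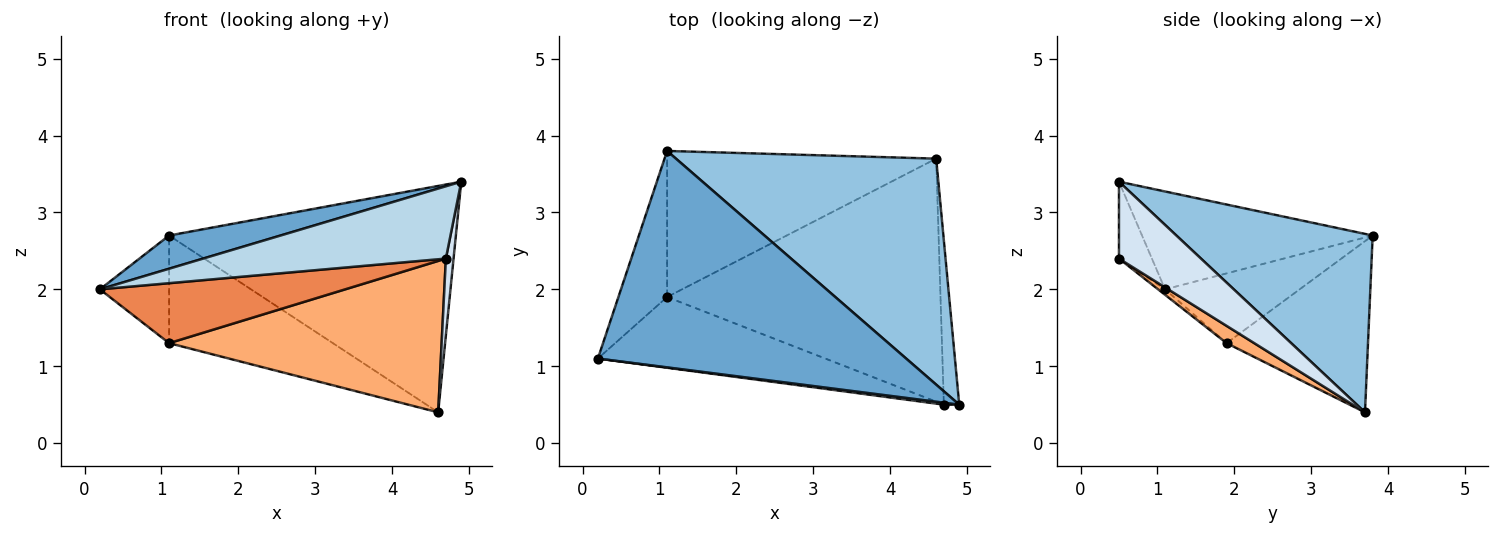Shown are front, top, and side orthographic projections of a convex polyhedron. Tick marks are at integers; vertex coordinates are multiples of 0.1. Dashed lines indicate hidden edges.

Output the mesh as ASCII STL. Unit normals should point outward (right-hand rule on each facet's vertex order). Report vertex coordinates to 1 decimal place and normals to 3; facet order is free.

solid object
 facet normal -0.299 -0.145 0.943
  outer loop
   vertex 1.1 3.8 2.7
   vertex 0.2 1.1 2.0
   vertex 4.9 0.5 3.4
  endloop
 endfacet
 facet normal 0.436 0.637 0.636
  outer loop
   vertex 1.1 3.8 2.7
   vertex 4.9 0.5 3.4
   vertex 4.6 3.7 0.4
  endloop
 endfacet
 facet normal -0.134 -0.991 0.027
  outer loop
   vertex 4.7 0.5 2.4
   vertex 4.9 0.5 3.4
   vertex 0.2 1.1 2.0
  endloop
 endfacet
 facet normal 0.976 -0.092 -0.195
  outer loop
   vertex 4.7 0.5 2.4
   vertex 4.6 3.7 0.4
   vertex 4.9 0.5 3.4
  endloop
 endfacet
 facet normal -0.018 -0.647 -0.763
  outer loop
   vertex 1.1 1.9 1.3
   vertex 4.7 0.5 2.4
   vertex 0.2 1.1 2.0
  endloop
 endfacet
 facet normal 0.054 -0.528 -0.848
  outer loop
   vertex 1.1 1.9 1.3
   vertex 4.6 3.7 0.4
   vertex 4.7 0.5 2.4
  endloop
 endfacet
 facet normal -0.756 0.389 -0.527
  outer loop
   vertex 1.1 1.9 1.3
   vertex 0.2 1.1 2.0
   vertex 1.1 3.8 2.7
  endloop
 endfacet
 facet normal -0.456 0.528 -0.717
  outer loop
   vertex 1.1 1.9 1.3
   vertex 1.1 3.8 2.7
   vertex 4.6 3.7 0.4
  endloop
 endfacet
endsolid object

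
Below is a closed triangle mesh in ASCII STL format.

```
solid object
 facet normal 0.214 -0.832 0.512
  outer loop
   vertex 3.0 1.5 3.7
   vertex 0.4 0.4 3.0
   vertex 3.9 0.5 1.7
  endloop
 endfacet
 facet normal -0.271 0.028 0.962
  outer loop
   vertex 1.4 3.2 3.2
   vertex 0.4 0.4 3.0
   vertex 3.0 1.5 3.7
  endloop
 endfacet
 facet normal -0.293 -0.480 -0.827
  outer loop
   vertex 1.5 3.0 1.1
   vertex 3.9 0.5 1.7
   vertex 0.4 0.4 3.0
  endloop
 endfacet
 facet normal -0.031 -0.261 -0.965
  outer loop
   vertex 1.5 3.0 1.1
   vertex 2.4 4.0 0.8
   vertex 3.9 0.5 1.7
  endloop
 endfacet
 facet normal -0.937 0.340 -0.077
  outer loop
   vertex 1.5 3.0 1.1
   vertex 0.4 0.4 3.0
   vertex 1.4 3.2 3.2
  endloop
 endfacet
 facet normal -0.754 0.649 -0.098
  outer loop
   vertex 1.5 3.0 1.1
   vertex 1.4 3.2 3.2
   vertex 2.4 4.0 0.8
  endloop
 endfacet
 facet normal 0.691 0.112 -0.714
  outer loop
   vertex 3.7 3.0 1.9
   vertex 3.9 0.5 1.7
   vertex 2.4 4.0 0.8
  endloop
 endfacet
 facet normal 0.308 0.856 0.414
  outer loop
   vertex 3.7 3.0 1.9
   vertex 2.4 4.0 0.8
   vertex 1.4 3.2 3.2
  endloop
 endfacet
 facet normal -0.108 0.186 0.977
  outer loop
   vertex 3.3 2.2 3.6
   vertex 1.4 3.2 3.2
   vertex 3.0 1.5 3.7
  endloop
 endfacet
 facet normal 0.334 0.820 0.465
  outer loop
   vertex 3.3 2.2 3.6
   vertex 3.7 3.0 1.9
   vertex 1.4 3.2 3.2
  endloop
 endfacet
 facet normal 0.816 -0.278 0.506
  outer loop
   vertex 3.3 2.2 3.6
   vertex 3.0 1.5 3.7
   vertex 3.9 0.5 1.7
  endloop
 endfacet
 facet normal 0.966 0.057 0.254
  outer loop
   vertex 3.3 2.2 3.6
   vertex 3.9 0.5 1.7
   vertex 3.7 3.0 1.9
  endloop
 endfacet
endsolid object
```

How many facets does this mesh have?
12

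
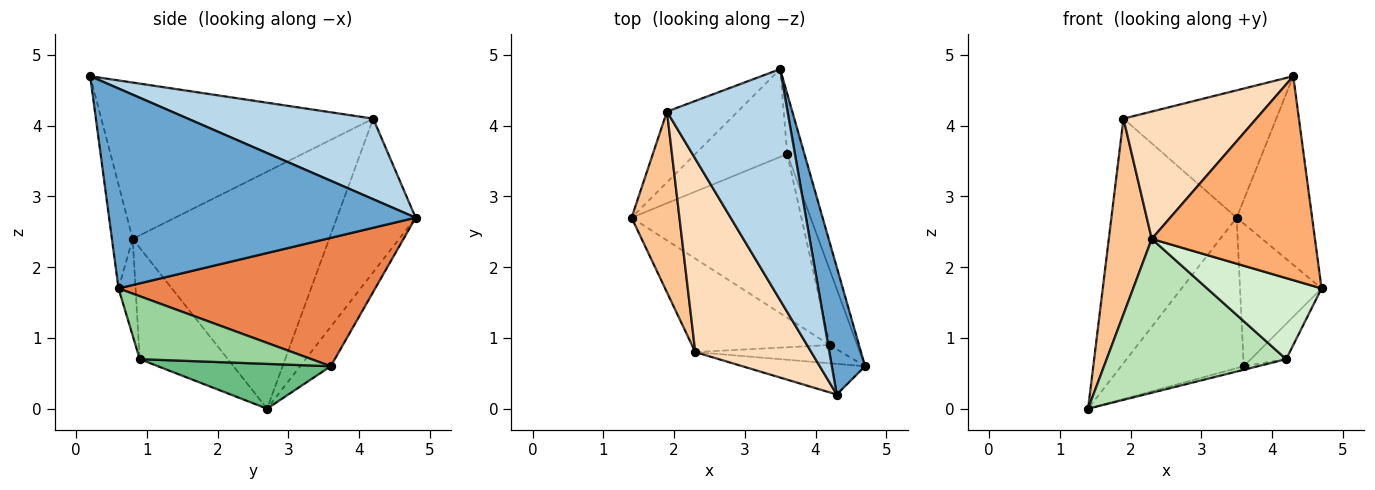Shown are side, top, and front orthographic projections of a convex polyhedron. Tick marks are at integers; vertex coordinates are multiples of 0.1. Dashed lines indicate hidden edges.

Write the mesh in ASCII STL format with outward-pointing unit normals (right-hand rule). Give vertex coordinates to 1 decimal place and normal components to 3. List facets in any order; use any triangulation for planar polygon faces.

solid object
 facet normal 0.959 0.236 0.159
  outer loop
   vertex 4.3 0.2 4.7
   vertex 4.7 0.6 1.7
   vertex 3.5 4.8 2.7
  endloop
 endfacet
 facet normal -0.517 0.823 -0.238
  outer loop
   vertex 1.9 4.2 4.1
   vertex 3.5 4.8 2.7
   vertex 1.4 2.7 0.0
  endloop
 endfacet
 facet normal 0.505 0.416 0.756
  outer loop
   vertex 1.9 4.2 4.1
   vertex 4.3 0.2 4.7
   vertex 3.5 4.8 2.7
  endloop
 endfacet
 facet normal -0.211 0.844 -0.493
  outer loop
   vertex 3.6 3.6 0.6
   vertex 1.4 2.7 0.0
   vertex 3.5 4.8 2.7
  endloop
 endfacet
 facet normal 0.945 0.300 -0.127
  outer loop
   vertex 3.6 3.6 0.6
   vertex 3.5 4.8 2.7
   vertex 4.7 0.6 1.7
  endloop
 endfacet
 facet normal -0.125 -0.981 -0.147
  outer loop
   vertex 2.3 0.8 2.4
   vertex 4.7 0.6 1.7
   vertex 4.3 0.2 4.7
  endloop
 endfacet
 facet normal -0.958 -0.210 0.194
  outer loop
   vertex 2.3 0.8 2.4
   vertex 1.9 4.2 4.1
   vertex 1.4 2.7 0.0
  endloop
 endfacet
 facet normal -0.748 -0.365 0.555
  outer loop
   vertex 2.3 0.8 2.4
   vertex 4.3 0.2 4.7
   vertex 1.9 4.2 4.1
  endloop
 endfacet
 facet normal 0.255 0.021 -0.967
  outer loop
   vertex 4.2 0.9 0.7
   vertex 1.4 2.7 0.0
   vertex 3.6 3.6 0.6
  endloop
 endfacet
 facet normal 0.900 0.185 -0.394
  outer loop
   vertex 4.2 0.9 0.7
   vertex 3.6 3.6 0.6
   vertex 4.7 0.6 1.7
  endloop
 endfacet
 facet normal -0.387 -0.788 -0.479
  outer loop
   vertex 4.2 0.9 0.7
   vertex 2.3 0.8 2.4
   vertex 1.4 2.7 0.0
  endloop
 endfacet
 facet normal -0.144 -0.965 -0.218
  outer loop
   vertex 4.2 0.9 0.7
   vertex 4.7 0.6 1.7
   vertex 2.3 0.8 2.4
  endloop
 endfacet
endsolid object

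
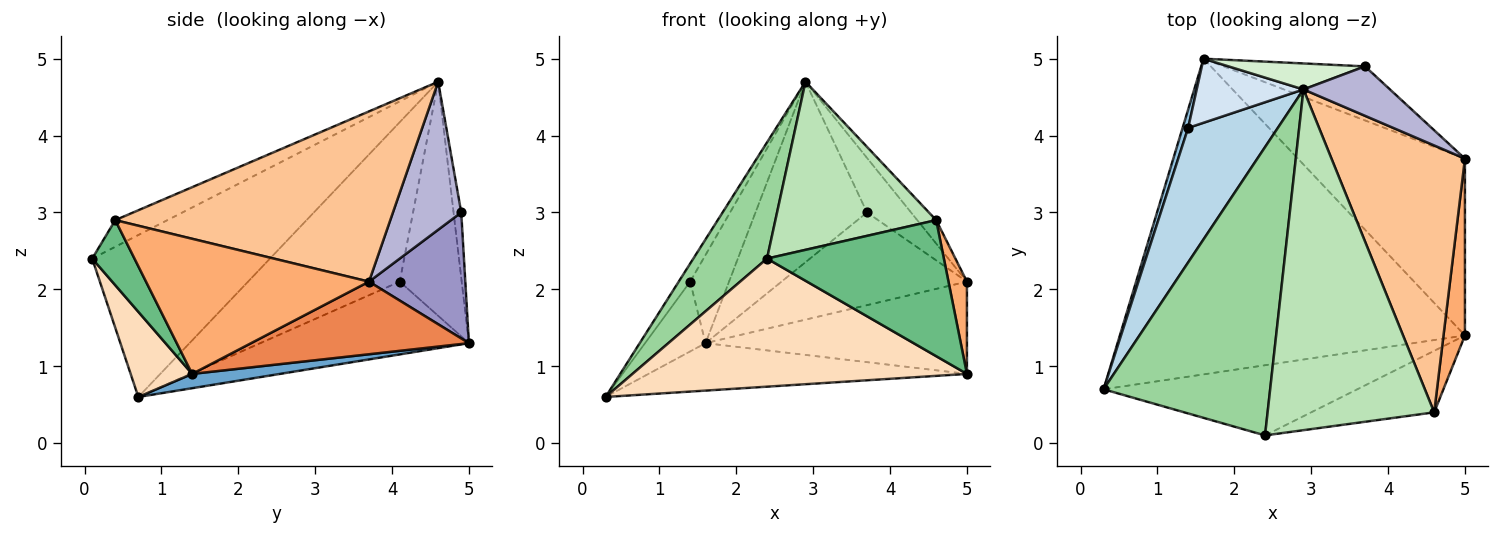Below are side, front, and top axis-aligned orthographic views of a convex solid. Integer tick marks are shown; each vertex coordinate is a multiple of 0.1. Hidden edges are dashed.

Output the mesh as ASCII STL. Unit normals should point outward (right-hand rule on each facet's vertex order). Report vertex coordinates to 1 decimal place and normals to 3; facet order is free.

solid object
 facet normal 0.041 0.148 -0.988
  outer loop
   vertex 1.6 5.0 1.3
   vertex 5.0 1.4 0.9
   vertex 0.3 0.7 0.6
  endloop
 endfacet
 facet normal -0.958 0.278 0.073
  outer loop
   vertex 1.4 4.1 2.1
   vertex 1.6 5.0 1.3
   vertex 0.3 0.7 0.6
  endloop
 endfacet
 facet normal -0.870 0.066 0.489
  outer loop
   vertex 1.4 4.1 2.1
   vertex 0.3 0.7 0.6
   vertex 2.9 4.6 4.7
  endloop
 endfacet
 facet normal -0.790 0.496 0.360
  outer loop
   vertex 1.4 4.1 2.1
   vertex 2.9 4.6 4.7
   vertex 1.6 5.0 1.3
  endloop
 endfacet
 facet normal 0.360 0.432 -0.827
  outer loop
   vertex 5.0 3.7 2.1
   vertex 5.0 1.4 0.9
   vertex 1.6 5.0 1.3
  endloop
 endfacet
 facet normal 0.984 -0.081 0.156
  outer loop
   vertex 5.0 3.7 2.1
   vertex 4.6 0.4 2.9
   vertex 5.0 1.4 0.9
  endloop
 endfacet
 facet normal 0.786 0.054 0.616
  outer loop
   vertex 5.0 3.7 2.1
   vertex 2.9 4.6 4.7
   vertex 4.6 0.4 2.9
  endloop
 endfacet
 facet normal 0.159 -0.866 -0.474
  outer loop
   vertex 2.4 0.1 2.4
   vertex 0.3 0.7 0.6
   vertex 5.0 1.4 0.9
  endloop
 endfacet
 facet normal 0.213 -0.890 -0.403
  outer loop
   vertex 2.4 0.1 2.4
   vertex 5.0 1.4 0.9
   vertex 4.6 0.4 2.9
  endloop
 endfacet
 facet normal -0.670 -0.278 0.689
  outer loop
   vertex 2.4 0.1 2.4
   vertex 2.9 4.6 4.7
   vertex 0.3 0.7 0.6
  endloop
 endfacet
 facet normal -0.142 -0.438 0.888
  outer loop
   vertex 2.4 0.1 2.4
   vertex 4.6 0.4 2.9
   vertex 2.9 4.6 4.7
  endloop
 endfacet
 facet normal -0.068 0.987 0.142
  outer loop
   vertex 3.7 4.9 3.0
   vertex 1.6 5.0 1.3
   vertex 2.9 4.6 4.7
  endloop
 endfacet
 facet normal 0.409 0.788 -0.459
  outer loop
   vertex 3.7 4.9 3.0
   vertex 5.0 3.7 2.1
   vertex 1.6 5.0 1.3
  endloop
 endfacet
 facet normal 0.754 0.487 0.441
  outer loop
   vertex 3.7 4.9 3.0
   vertex 2.9 4.6 4.7
   vertex 5.0 3.7 2.1
  endloop
 endfacet
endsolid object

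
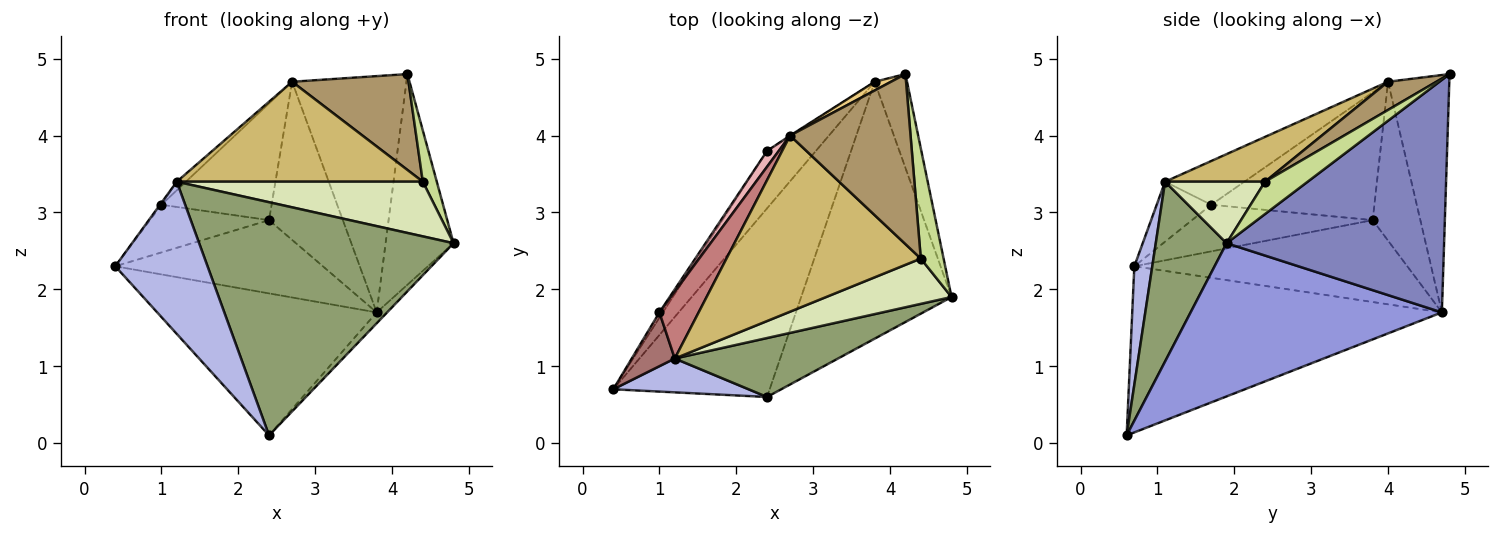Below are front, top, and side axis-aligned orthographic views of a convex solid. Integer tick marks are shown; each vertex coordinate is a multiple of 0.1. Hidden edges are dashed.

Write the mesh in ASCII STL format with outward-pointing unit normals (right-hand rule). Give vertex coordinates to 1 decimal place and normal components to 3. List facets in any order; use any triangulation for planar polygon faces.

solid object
 facet normal -0.647 0.459 -0.609
  outer loop
   vertex 3.8 4.7 1.7
   vertex 2.4 0.6 0.1
   vertex 0.4 0.7 2.3
  endloop
 endfacet
 facet normal 0.946 0.296 -0.132
  outer loop
   vertex 3.8 4.7 1.7
   vertex 4.2 4.8 4.8
   vertex 4.8 1.9 2.6
  endloop
 endfacet
 facet normal 0.713 0.030 -0.700
  outer loop
   vertex 3.8 4.7 1.7
   vertex 4.8 1.9 2.6
   vertex 2.4 0.6 0.1
  endloop
 endfacet
 facet normal 0.186 -0.959 0.213
  outer loop
   vertex 1.2 1.1 3.4
   vertex 0.4 0.7 2.3
   vertex 2.4 0.6 0.1
  endloop
 endfacet
 facet normal 0.261 -0.936 0.237
  outer loop
   vertex 1.2 1.1 3.4
   vertex 2.4 0.6 0.1
   vertex 4.8 1.9 2.6
  endloop
 endfacet
 facet normal -0.719 0.547 -0.429
  outer loop
   vertex 2.4 3.8 2.9
   vertex 3.8 4.7 1.7
   vertex 0.4 0.7 2.3
  endloop
 endfacet
 facet normal 0.789 -0.259 0.557
  outer loop
   vertex 4.4 2.4 3.4
   vertex 4.8 1.9 2.6
   vertex 4.2 4.8 4.8
  endloop
 endfacet
 facet normal 0.299 -0.735 0.609
  outer loop
   vertex 4.4 2.4 3.4
   vertex 1.2 1.1 3.4
   vertex 4.8 1.9 2.6
  endloop
 endfacet
 facet normal 0.200 -0.481 0.854
  outer loop
   vertex 2.7 4.0 4.7
   vertex 4.4 2.4 3.4
   vertex 4.2 4.8 4.8
  endloop
 endfacet
 facet normal 0.197 -0.484 0.853
  outer loop
   vertex 2.7 4.0 4.7
   vertex 1.2 1.1 3.4
   vertex 4.4 2.4 3.4
  endloop
 endfacet
 facet normal -0.472 0.881 0.032
  outer loop
   vertex 2.7 4.0 4.7
   vertex 4.2 4.8 4.8
   vertex 3.8 4.7 1.7
  endloop
 endfacet
 facet normal -0.543 0.840 -0.003
  outer loop
   vertex 2.7 4.0 4.7
   vertex 3.8 4.7 1.7
   vertex 2.4 3.8 2.9
  endloop
 endfacet
 facet normal -0.812 0.021 0.583
  outer loop
   vertex 1.0 1.7 3.1
   vertex 0.4 0.7 2.3
   vertex 1.2 1.1 3.4
  endloop
 endfacet
 facet normal -0.742 0.085 0.665
  outer loop
   vertex 1.0 1.7 3.1
   vertex 1.2 1.1 3.4
   vertex 2.7 4.0 4.7
  endloop
 endfacet
 facet normal -0.833 0.550 -0.062
  outer loop
   vertex 1.0 1.7 3.1
   vertex 2.4 3.8 2.9
   vertex 0.4 0.7 2.3
  endloop
 endfacet
 facet normal -0.826 0.558 0.076
  outer loop
   vertex 1.0 1.7 3.1
   vertex 2.7 4.0 4.7
   vertex 2.4 3.8 2.9
  endloop
 endfacet
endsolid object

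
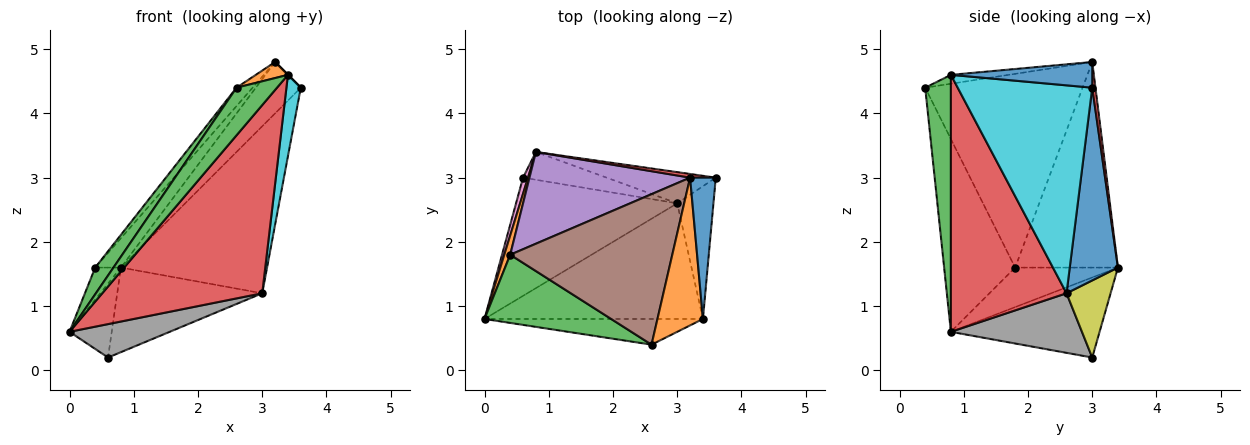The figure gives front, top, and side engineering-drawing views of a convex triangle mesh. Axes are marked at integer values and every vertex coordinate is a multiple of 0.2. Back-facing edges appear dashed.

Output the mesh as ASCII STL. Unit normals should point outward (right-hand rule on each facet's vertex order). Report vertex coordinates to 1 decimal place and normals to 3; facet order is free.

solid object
 facet normal 0.308 0.935 -0.175
  outer loop
   vertex 3.0 2.6 1.2
   vertex 0.8 3.4 1.6
   vertex 3.6 3.0 4.4
  endloop
 endfacet
 facet normal -0.960 0.240 0.144
  outer loop
   vertex 0.4 1.8 1.6
   vertex 0.8 3.4 1.6
   vertex 0.0 0.8 0.6
  endloop
 endfacet
 facet normal -0.817 -0.210 0.537
  outer loop
   vertex 0.4 1.8 1.6
   vertex 0.0 0.8 0.6
   vertex 2.6 0.4 4.4
  endloop
 endfacet
 facet normal 0.071 0.995 0.071
  outer loop
   vertex 3.2 3.0 4.8
   vertex 3.6 3.0 4.4
   vertex 0.8 3.4 1.6
  endloop
 endfacet
 facet normal -0.773 0.193 0.604
  outer loop
   vertex 3.2 3.0 4.8
   vertex 0.8 3.4 1.6
   vertex 0.4 1.8 1.6
  endloop
 endfacet
 facet normal -0.765 0.078 0.640
  outer loop
   vertex 3.2 3.0 4.8
   vertex 0.4 1.8 1.6
   vertex 2.6 0.4 4.4
  endloop
 endfacet
 facet normal -0.960 0.273 0.059
  outer loop
   vertex 0.6 3.0 0.2
   vertex 0.0 0.8 0.6
   vertex 0.8 3.4 1.6
  endloop
 endfacet
 facet normal 0.335 -0.256 -0.907
  outer loop
   vertex 0.6 3.0 0.2
   vertex 3.0 2.6 1.2
   vertex 0.0 0.8 0.6
  endloop
 endfacet
 facet normal 0.277 0.913 -0.300
  outer loop
   vertex 0.6 3.0 0.2
   vertex 0.8 3.4 1.6
   vertex 3.0 2.6 1.2
  endloop
 endfacet
 facet normal 0.980 -0.105 -0.171
  outer loop
   vertex 3.4 0.8 4.6
   vertex 3.0 2.6 1.2
   vertex 3.6 3.0 4.4
  endloop
 endfacet
 facet normal 0.707 0.000 0.707
  outer loop
   vertex 3.4 0.8 4.6
   vertex 3.6 3.0 4.4
   vertex 3.2 3.0 4.8
  endloop
 endfacet
 facet normal -0.191 -0.106 0.976
  outer loop
   vertex 3.4 0.8 4.6
   vertex 3.2 3.0 4.8
   vertex 2.6 0.4 4.4
  endloop
 endfacet
 facet normal 0.488 -0.768 -0.415
  outer loop
   vertex 3.4 0.8 4.6
   vertex 2.6 0.4 4.4
   vertex 0.0 0.8 0.6
  endloop
 endfacet
 facet normal 0.524 -0.725 -0.446
  outer loop
   vertex 3.4 0.8 4.6
   vertex 0.0 0.8 0.6
   vertex 3.0 2.6 1.2
  endloop
 endfacet
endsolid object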